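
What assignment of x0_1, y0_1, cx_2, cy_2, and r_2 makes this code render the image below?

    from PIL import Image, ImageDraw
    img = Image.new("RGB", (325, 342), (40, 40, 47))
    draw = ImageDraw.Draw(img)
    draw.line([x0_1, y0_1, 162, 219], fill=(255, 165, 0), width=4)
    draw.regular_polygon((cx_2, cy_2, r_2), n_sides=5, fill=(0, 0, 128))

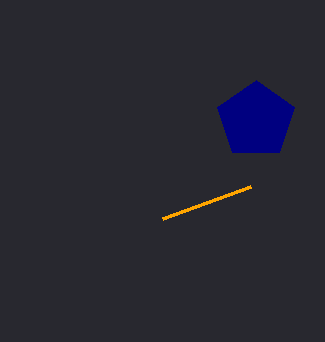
x0_1 = 250; y0_1 = 187; cx_2 = 256; cy_2 = 120; r_2 = 40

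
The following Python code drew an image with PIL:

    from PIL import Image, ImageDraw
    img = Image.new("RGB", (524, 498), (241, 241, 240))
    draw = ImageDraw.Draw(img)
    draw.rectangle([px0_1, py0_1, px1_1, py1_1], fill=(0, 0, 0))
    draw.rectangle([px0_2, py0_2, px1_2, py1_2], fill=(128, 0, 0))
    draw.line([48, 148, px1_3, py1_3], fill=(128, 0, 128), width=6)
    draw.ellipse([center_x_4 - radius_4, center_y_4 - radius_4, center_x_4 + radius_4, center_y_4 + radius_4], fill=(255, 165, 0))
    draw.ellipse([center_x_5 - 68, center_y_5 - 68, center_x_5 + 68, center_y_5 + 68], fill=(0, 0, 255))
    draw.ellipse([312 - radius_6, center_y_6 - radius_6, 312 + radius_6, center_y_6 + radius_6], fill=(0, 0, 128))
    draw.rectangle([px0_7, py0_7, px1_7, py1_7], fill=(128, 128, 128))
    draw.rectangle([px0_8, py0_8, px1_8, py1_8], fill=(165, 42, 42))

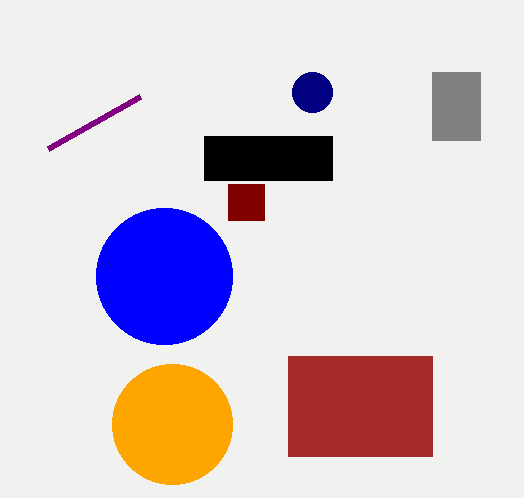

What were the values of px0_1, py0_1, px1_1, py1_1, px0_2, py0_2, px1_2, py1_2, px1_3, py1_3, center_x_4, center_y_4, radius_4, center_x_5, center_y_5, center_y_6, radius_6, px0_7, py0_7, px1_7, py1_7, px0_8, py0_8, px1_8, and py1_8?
px0_1 = 204; py0_1 = 136; px1_1 = 332; py1_1 = 180; px0_2 = 228; py0_2 = 184; px1_2 = 264; py1_2 = 220; px1_3 = 140; py1_3 = 96; center_x_4 = 172; center_y_4 = 424; radius_4 = 60; center_x_5 = 164; center_y_5 = 276; center_y_6 = 92; radius_6 = 20; px0_7 = 432; py0_7 = 72; px1_7 = 480; py1_7 = 140; px0_8 = 288; py0_8 = 356; px1_8 = 432; py1_8 = 456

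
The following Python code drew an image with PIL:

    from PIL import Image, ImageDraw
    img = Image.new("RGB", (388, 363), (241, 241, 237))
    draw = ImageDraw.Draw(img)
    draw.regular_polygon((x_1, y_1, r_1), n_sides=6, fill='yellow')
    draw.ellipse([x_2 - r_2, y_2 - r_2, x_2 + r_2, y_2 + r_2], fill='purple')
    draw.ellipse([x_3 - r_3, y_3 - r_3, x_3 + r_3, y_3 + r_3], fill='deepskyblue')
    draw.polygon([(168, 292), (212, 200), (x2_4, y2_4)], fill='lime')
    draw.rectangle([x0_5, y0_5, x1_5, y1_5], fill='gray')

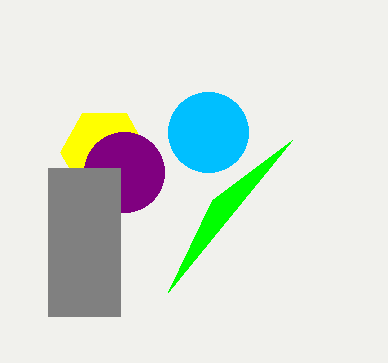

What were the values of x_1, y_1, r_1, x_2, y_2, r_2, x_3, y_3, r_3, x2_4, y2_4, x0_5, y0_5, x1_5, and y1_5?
x_1 = 104
y_1 = 152
r_1 = 44
x_2 = 124
y_2 = 172
r_2 = 40
x_3 = 208
y_3 = 132
r_3 = 40
x2_4 = 292
y2_4 = 140
x0_5 = 48
y0_5 = 168
x1_5 = 120
y1_5 = 316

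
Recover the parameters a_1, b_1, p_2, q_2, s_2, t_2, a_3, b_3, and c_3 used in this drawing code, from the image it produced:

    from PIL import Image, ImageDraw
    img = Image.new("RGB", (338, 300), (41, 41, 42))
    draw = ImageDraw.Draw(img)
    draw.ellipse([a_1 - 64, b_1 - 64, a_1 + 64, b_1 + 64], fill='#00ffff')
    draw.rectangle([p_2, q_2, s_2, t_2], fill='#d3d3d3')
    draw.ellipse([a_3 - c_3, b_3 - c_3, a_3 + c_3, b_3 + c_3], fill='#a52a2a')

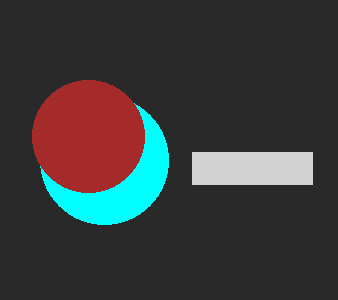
a_1 = 104
b_1 = 160
p_2 = 192
q_2 = 152
s_2 = 312
t_2 = 184
a_3 = 88
b_3 = 136
c_3 = 56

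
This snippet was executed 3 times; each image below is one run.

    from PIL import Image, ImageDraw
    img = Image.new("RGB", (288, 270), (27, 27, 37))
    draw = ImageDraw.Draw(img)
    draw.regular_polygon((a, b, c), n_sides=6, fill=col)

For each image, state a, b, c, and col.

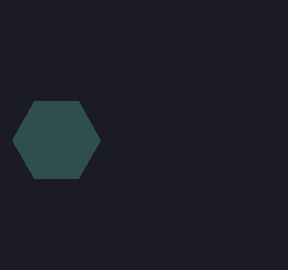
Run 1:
a = 56; b = 140; c = 44; col = 'darkslategray'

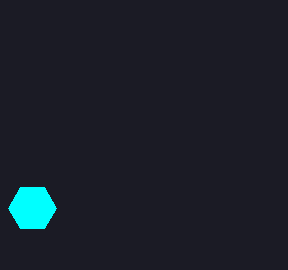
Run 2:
a = 32; b = 208; c = 24; col = 'cyan'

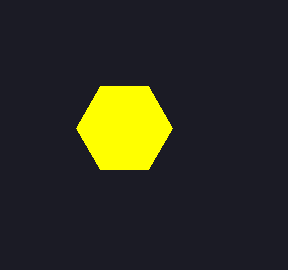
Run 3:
a = 124
b = 128
c = 48
col = 'yellow'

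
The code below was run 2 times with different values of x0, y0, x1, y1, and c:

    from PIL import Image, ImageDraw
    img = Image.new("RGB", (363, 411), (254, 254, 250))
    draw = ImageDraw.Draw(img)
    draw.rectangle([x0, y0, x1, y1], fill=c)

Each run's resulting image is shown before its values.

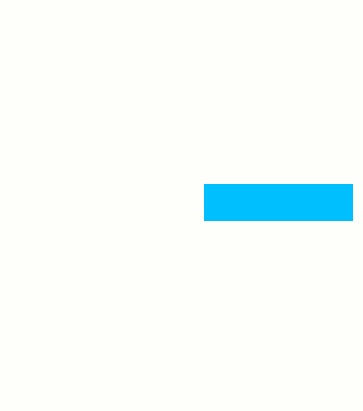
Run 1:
x0 = 204
y0 = 184
x1 = 352
y1 = 220
c = 'deepskyblue'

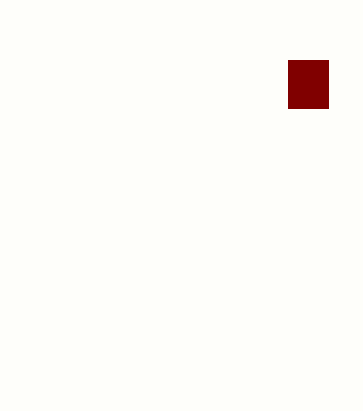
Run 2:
x0 = 288
y0 = 60
x1 = 328
y1 = 108
c = 'maroon'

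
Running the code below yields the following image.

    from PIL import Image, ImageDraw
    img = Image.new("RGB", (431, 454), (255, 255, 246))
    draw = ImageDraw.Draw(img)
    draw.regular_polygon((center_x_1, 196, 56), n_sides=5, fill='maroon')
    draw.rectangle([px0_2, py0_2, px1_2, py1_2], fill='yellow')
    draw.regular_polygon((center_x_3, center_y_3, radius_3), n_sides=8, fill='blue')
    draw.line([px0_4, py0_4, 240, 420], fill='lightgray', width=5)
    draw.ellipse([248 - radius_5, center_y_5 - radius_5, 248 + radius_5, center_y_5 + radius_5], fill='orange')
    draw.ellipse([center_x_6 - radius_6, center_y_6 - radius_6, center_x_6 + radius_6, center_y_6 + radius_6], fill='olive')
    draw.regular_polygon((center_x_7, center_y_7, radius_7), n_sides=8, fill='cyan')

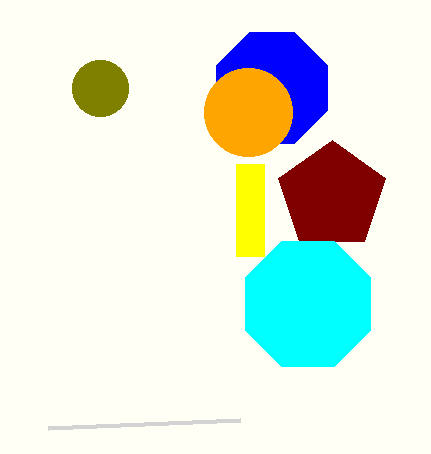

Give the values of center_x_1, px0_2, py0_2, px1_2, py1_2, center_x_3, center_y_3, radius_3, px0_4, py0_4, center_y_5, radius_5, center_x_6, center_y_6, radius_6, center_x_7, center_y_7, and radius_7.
center_x_1 = 332, px0_2 = 236, py0_2 = 164, px1_2 = 264, py1_2 = 256, center_x_3 = 272, center_y_3 = 88, radius_3 = 60, px0_4 = 48, py0_4 = 428, center_y_5 = 112, radius_5 = 44, center_x_6 = 100, center_y_6 = 88, radius_6 = 28, center_x_7 = 308, center_y_7 = 304, radius_7 = 68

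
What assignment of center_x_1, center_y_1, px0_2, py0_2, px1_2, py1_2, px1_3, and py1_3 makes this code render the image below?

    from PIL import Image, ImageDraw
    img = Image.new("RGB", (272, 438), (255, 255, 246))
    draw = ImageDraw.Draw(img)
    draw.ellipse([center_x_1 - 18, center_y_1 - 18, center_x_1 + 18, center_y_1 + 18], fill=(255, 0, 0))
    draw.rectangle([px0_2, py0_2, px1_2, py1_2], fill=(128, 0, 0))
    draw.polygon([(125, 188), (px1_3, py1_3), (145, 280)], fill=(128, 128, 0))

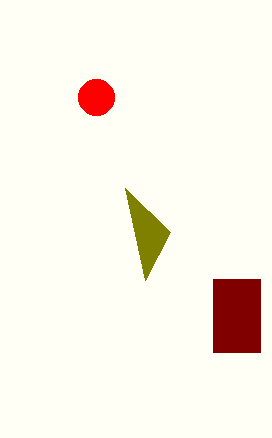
center_x_1 = 96; center_y_1 = 97; px0_2 = 213; py0_2 = 279; px1_2 = 260; py1_2 = 352; px1_3 = 170; py1_3 = 232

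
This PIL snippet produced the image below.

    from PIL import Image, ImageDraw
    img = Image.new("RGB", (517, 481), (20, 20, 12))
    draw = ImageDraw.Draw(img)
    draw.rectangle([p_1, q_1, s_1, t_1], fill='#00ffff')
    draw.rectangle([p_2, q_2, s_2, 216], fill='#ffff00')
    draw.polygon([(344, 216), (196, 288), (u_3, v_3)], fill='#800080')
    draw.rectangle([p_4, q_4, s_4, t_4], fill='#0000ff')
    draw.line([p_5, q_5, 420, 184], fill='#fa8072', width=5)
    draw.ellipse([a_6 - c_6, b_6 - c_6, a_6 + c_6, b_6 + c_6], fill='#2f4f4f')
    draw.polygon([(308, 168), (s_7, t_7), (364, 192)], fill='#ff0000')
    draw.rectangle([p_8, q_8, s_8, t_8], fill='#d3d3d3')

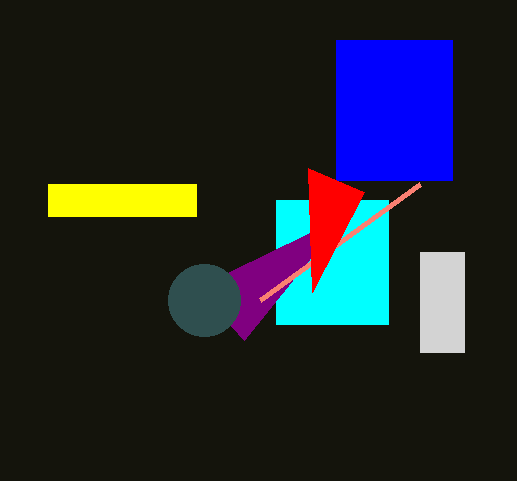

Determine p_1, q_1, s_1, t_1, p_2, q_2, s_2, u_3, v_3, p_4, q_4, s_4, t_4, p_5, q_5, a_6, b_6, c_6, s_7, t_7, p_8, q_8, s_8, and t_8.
p_1 = 276, q_1 = 200, s_1 = 388, t_1 = 324, p_2 = 48, q_2 = 184, s_2 = 196, u_3 = 244, v_3 = 340, p_4 = 336, q_4 = 40, s_4 = 452, t_4 = 180, p_5 = 260, q_5 = 300, a_6 = 204, b_6 = 300, c_6 = 36, s_7 = 312, t_7 = 292, p_8 = 420, q_8 = 252, s_8 = 464, t_8 = 352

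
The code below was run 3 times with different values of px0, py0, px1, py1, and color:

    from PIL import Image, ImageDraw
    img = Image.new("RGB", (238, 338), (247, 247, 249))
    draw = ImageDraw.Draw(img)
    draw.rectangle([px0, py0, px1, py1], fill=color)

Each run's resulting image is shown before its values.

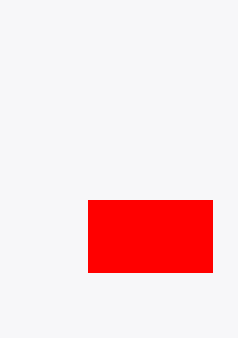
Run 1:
px0 = 88, py0 = 200, px1 = 212, py1 = 272, color = 'red'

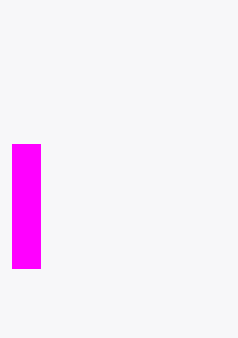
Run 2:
px0 = 12
py0 = 144
px1 = 40
py1 = 268
color = 'magenta'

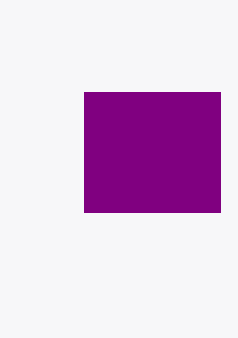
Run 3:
px0 = 84, py0 = 92, px1 = 220, py1 = 212, color = 'purple'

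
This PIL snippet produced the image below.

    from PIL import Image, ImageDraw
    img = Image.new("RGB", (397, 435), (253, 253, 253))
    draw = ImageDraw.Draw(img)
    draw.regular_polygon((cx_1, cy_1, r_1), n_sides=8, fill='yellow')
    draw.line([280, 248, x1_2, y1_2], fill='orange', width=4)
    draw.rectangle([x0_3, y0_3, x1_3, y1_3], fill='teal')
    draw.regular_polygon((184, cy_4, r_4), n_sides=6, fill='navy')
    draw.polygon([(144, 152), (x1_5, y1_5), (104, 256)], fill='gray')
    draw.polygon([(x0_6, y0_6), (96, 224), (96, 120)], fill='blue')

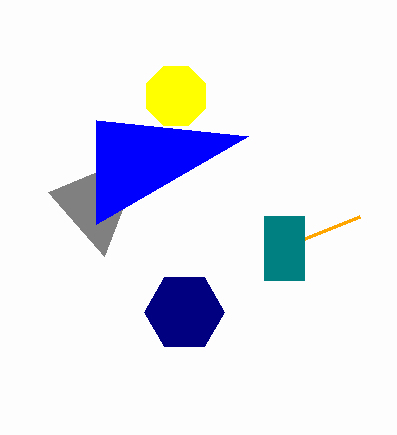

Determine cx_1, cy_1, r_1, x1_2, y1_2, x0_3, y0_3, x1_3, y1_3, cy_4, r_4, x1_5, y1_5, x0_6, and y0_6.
cx_1 = 176; cy_1 = 96; r_1 = 32; x1_2 = 360; y1_2 = 216; x0_3 = 264; y0_3 = 216; x1_3 = 304; y1_3 = 280; cy_4 = 312; r_4 = 40; x1_5 = 48; y1_5 = 192; x0_6 = 248; y0_6 = 136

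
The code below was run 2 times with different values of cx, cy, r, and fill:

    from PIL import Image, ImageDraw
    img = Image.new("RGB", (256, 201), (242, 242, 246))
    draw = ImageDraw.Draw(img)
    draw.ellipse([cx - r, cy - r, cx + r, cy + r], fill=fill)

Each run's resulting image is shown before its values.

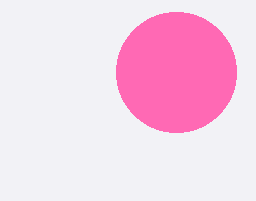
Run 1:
cx = 176
cy = 72
r = 60
fill = 'hotpink'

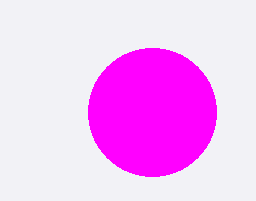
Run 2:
cx = 152; cy = 112; r = 64; fill = 'magenta'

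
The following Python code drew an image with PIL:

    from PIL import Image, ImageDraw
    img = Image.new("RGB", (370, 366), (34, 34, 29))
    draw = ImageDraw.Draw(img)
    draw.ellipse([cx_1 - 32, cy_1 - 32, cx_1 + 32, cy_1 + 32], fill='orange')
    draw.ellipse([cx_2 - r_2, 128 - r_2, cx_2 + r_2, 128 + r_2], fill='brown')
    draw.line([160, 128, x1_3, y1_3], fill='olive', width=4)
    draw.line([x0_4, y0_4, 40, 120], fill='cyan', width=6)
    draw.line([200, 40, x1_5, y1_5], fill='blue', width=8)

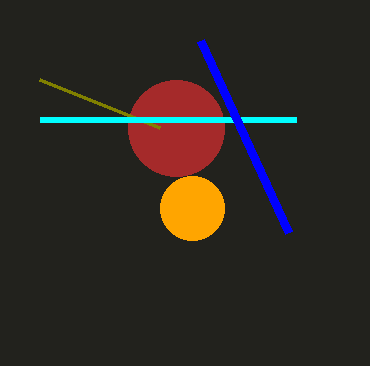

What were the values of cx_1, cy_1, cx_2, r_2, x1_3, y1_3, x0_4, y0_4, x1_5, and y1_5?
cx_1 = 192, cy_1 = 208, cx_2 = 176, r_2 = 48, x1_3 = 40, y1_3 = 80, x0_4 = 296, y0_4 = 120, x1_5 = 288, y1_5 = 232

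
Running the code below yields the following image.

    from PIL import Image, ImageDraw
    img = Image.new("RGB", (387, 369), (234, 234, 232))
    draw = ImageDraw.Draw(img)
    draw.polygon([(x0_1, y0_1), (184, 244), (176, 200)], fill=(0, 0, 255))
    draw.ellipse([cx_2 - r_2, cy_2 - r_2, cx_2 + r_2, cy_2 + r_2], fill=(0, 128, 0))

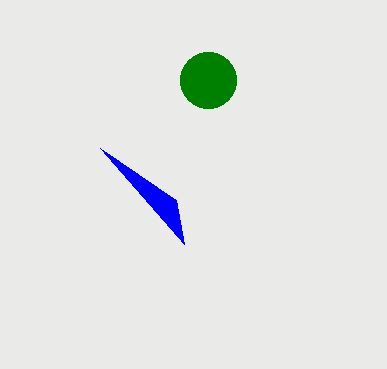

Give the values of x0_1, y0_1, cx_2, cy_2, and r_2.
x0_1 = 100; y0_1 = 148; cx_2 = 208; cy_2 = 80; r_2 = 28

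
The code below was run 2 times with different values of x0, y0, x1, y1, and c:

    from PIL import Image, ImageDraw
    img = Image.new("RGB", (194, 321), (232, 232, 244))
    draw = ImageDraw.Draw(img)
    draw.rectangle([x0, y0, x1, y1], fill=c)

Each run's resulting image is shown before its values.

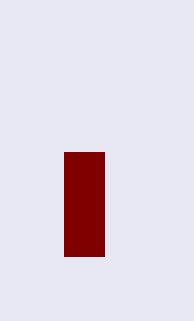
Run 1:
x0 = 64, y0 = 152, x1 = 104, y1 = 256, c = 'maroon'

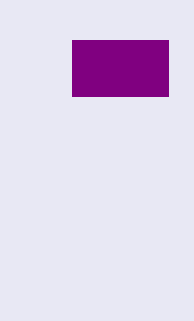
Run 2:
x0 = 72
y0 = 40
x1 = 168
y1 = 96
c = 'purple'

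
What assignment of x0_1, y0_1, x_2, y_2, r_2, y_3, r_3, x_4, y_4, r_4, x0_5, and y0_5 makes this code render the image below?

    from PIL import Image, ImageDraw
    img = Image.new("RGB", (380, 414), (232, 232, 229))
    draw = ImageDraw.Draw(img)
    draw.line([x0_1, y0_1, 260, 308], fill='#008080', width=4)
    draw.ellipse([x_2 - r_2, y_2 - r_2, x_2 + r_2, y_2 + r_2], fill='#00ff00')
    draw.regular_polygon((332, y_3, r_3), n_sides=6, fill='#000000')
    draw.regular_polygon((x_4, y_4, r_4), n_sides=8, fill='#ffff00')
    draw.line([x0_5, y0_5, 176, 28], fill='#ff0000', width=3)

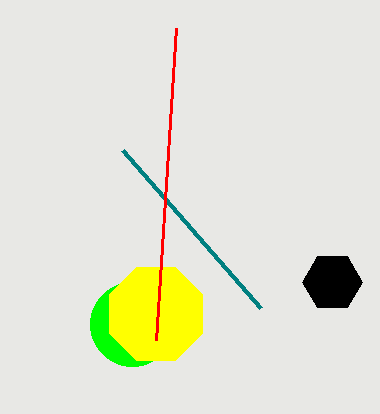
x0_1 = 122, y0_1 = 150, x_2 = 132, y_2 = 324, r_2 = 42, y_3 = 282, r_3 = 30, x_4 = 156, y_4 = 314, r_4 = 50, x0_5 = 156, y0_5 = 340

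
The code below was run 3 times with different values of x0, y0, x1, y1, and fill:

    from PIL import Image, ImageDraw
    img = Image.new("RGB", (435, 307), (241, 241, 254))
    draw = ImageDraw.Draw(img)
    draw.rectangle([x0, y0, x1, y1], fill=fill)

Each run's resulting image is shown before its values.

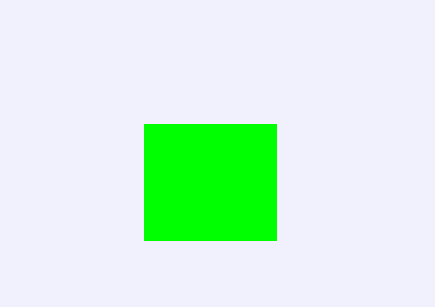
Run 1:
x0 = 144
y0 = 124
x1 = 276
y1 = 240
fill = 'lime'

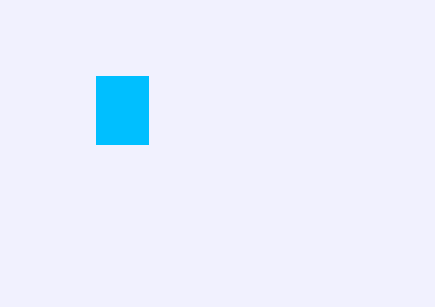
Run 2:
x0 = 96; y0 = 76; x1 = 148; y1 = 144; fill = 'deepskyblue'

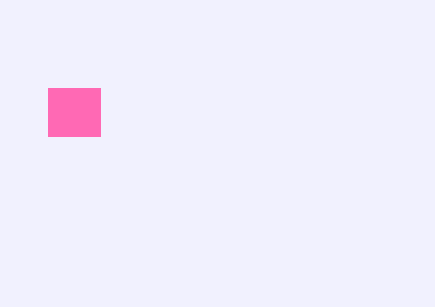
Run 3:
x0 = 48
y0 = 88
x1 = 100
y1 = 136
fill = 'hotpink'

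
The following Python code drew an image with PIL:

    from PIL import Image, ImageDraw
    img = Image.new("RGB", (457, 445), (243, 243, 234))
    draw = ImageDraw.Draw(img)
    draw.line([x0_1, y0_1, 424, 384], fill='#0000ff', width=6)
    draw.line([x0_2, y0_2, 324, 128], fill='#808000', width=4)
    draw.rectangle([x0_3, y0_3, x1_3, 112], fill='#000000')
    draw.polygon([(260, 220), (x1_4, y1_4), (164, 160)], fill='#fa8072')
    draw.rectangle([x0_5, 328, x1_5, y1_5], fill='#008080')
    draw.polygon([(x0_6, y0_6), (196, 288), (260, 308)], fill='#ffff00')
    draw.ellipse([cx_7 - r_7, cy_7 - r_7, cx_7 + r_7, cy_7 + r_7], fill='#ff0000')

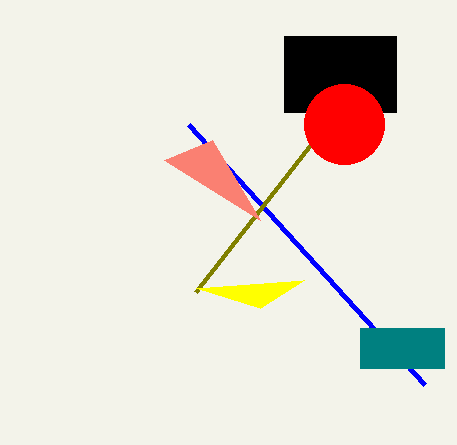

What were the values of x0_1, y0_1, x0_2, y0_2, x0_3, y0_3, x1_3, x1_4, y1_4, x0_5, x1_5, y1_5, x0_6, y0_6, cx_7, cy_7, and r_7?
x0_1 = 188, y0_1 = 124, x0_2 = 196, y0_2 = 292, x0_3 = 284, y0_3 = 36, x1_3 = 396, x1_4 = 212, y1_4 = 140, x0_5 = 360, x1_5 = 444, y1_5 = 368, x0_6 = 304, y0_6 = 280, cx_7 = 344, cy_7 = 124, r_7 = 40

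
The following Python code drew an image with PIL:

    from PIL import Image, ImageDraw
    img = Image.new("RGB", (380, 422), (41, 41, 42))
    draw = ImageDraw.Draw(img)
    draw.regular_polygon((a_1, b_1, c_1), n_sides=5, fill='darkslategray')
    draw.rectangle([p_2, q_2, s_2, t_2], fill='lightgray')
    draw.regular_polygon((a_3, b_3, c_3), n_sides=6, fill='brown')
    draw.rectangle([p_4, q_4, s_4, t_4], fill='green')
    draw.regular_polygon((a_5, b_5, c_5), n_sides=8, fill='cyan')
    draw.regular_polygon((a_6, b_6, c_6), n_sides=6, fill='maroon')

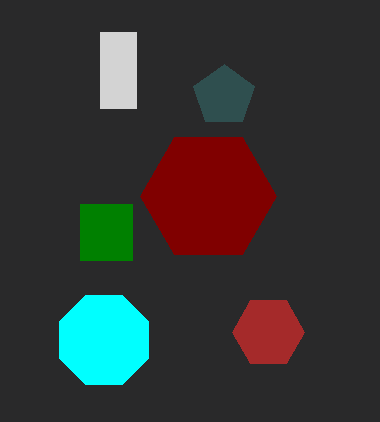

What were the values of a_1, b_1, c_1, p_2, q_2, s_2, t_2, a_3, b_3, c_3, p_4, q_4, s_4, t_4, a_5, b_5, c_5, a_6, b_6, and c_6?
a_1 = 224, b_1 = 96, c_1 = 32, p_2 = 100, q_2 = 32, s_2 = 136, t_2 = 108, a_3 = 268, b_3 = 332, c_3 = 36, p_4 = 80, q_4 = 204, s_4 = 132, t_4 = 260, a_5 = 104, b_5 = 340, c_5 = 48, a_6 = 208, b_6 = 196, c_6 = 68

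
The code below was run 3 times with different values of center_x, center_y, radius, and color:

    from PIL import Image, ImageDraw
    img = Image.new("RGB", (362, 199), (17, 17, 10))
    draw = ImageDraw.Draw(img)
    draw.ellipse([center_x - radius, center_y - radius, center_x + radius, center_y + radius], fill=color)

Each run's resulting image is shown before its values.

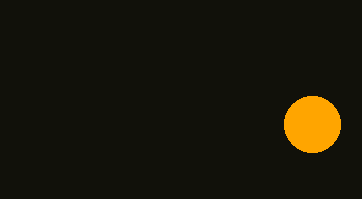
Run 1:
center_x = 312
center_y = 124
radius = 28
color = 'orange'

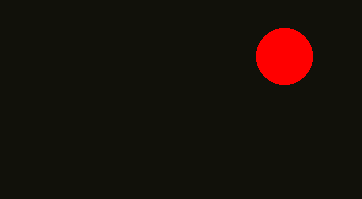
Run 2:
center_x = 284
center_y = 56
radius = 28
color = 'red'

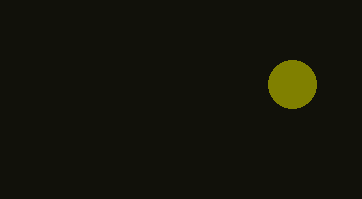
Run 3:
center_x = 292, center_y = 84, radius = 24, color = 'olive'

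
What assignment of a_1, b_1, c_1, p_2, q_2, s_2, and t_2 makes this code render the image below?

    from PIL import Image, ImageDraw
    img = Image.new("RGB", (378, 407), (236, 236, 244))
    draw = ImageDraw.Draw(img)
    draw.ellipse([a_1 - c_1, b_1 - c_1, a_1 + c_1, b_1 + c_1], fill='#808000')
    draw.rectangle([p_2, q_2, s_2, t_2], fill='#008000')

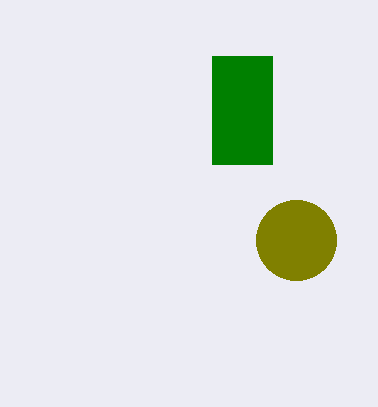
a_1 = 296; b_1 = 240; c_1 = 40; p_2 = 212; q_2 = 56; s_2 = 272; t_2 = 164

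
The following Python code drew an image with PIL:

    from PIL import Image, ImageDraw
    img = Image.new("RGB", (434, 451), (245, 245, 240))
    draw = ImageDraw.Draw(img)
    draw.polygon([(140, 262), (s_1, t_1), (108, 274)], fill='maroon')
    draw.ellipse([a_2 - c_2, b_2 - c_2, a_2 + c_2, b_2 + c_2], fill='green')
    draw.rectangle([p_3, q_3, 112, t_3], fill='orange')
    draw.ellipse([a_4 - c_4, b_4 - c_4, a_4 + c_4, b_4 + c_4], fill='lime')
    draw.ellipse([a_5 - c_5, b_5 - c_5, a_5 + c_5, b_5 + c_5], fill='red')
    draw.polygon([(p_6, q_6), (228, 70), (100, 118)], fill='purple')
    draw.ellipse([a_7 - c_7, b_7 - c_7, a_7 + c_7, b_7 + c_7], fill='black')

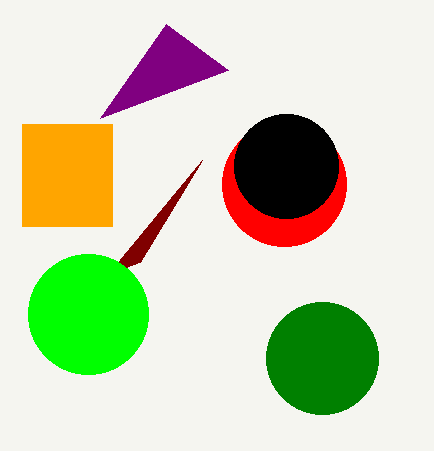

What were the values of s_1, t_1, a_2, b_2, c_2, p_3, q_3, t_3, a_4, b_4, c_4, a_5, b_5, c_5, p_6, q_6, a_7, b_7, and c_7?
s_1 = 202
t_1 = 160
a_2 = 322
b_2 = 358
c_2 = 56
p_3 = 22
q_3 = 124
t_3 = 226
a_4 = 88
b_4 = 314
c_4 = 60
a_5 = 284
b_5 = 184
c_5 = 62
p_6 = 166
q_6 = 24
a_7 = 286
b_7 = 166
c_7 = 52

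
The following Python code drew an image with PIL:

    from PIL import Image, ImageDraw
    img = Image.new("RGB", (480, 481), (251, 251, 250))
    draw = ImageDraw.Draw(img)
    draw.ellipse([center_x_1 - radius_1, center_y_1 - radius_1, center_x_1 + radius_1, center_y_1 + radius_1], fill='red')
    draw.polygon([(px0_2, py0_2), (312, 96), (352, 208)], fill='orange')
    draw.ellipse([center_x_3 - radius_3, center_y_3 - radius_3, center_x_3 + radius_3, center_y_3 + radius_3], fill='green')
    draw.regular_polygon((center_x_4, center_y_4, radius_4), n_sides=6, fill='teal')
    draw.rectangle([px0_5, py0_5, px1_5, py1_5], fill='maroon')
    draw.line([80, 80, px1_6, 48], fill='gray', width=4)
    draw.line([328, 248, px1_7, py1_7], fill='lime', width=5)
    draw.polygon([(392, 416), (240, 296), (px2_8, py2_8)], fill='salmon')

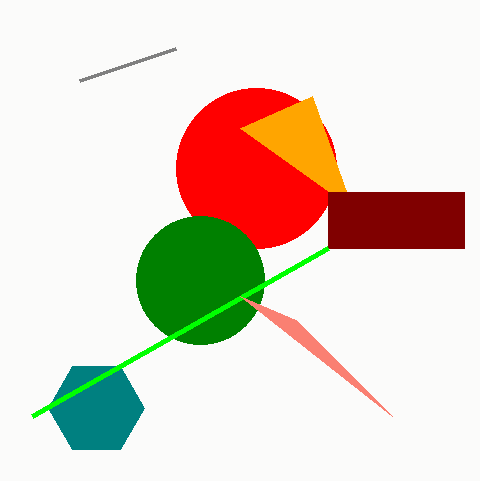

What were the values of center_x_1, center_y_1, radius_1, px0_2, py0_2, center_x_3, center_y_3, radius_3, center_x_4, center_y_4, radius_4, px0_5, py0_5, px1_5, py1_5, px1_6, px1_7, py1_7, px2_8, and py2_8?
center_x_1 = 256; center_y_1 = 168; radius_1 = 80; px0_2 = 240; py0_2 = 128; center_x_3 = 200; center_y_3 = 280; radius_3 = 64; center_x_4 = 96; center_y_4 = 408; radius_4 = 48; px0_5 = 328; py0_5 = 192; px1_5 = 464; py1_5 = 248; px1_6 = 176; px1_7 = 32; py1_7 = 416; px2_8 = 296; py2_8 = 320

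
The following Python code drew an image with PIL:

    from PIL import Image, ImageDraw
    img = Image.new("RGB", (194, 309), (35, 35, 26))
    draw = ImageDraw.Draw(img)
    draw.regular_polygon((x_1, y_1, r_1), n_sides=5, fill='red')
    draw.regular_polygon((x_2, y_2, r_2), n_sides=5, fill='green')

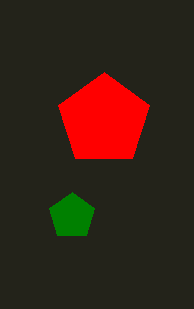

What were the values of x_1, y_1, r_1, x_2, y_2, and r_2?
x_1 = 104, y_1 = 120, r_1 = 48, x_2 = 72, y_2 = 216, r_2 = 24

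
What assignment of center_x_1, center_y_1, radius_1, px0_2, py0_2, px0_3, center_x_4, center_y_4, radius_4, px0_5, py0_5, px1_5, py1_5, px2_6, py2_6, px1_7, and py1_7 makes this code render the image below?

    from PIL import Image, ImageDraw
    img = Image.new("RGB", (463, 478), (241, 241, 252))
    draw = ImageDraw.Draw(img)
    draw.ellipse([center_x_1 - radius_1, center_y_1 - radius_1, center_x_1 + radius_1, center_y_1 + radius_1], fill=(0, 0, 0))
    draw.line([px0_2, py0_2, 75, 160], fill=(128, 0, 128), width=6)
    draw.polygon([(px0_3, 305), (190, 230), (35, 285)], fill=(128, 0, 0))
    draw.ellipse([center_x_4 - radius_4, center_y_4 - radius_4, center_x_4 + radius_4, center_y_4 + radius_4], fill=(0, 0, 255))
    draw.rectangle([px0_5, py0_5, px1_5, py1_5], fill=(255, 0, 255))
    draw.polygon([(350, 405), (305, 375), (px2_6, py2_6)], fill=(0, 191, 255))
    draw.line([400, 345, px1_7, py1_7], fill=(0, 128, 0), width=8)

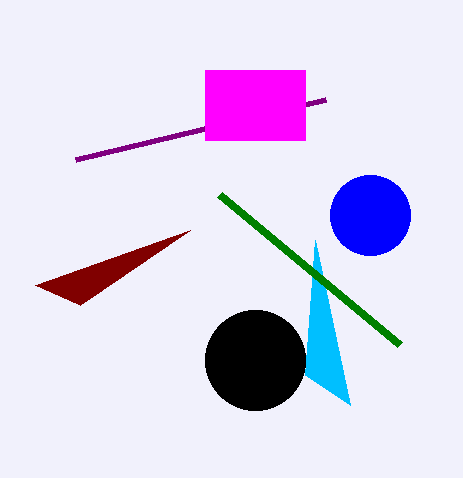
center_x_1 = 255
center_y_1 = 360
radius_1 = 50
px0_2 = 325
py0_2 = 100
px0_3 = 80
center_x_4 = 370
center_y_4 = 215
radius_4 = 40
px0_5 = 205
py0_5 = 70
px1_5 = 305
py1_5 = 140
px2_6 = 315
py2_6 = 240
px1_7 = 220
py1_7 = 195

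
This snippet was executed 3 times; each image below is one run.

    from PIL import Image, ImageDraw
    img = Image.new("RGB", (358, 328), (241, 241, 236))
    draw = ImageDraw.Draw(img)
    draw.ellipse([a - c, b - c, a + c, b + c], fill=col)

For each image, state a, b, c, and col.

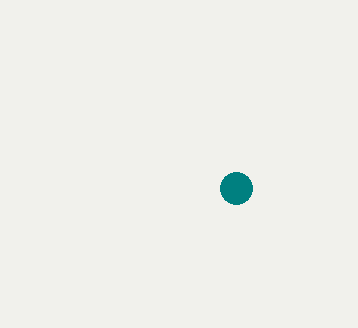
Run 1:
a = 236, b = 188, c = 16, col = 'teal'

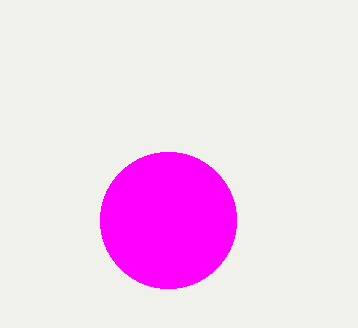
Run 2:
a = 168; b = 220; c = 68; col = 'magenta'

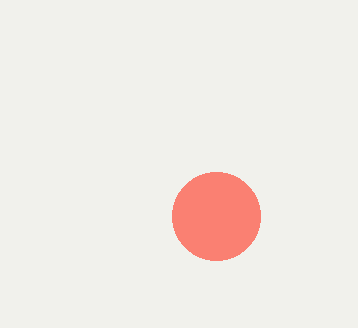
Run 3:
a = 216
b = 216
c = 44
col = 'salmon'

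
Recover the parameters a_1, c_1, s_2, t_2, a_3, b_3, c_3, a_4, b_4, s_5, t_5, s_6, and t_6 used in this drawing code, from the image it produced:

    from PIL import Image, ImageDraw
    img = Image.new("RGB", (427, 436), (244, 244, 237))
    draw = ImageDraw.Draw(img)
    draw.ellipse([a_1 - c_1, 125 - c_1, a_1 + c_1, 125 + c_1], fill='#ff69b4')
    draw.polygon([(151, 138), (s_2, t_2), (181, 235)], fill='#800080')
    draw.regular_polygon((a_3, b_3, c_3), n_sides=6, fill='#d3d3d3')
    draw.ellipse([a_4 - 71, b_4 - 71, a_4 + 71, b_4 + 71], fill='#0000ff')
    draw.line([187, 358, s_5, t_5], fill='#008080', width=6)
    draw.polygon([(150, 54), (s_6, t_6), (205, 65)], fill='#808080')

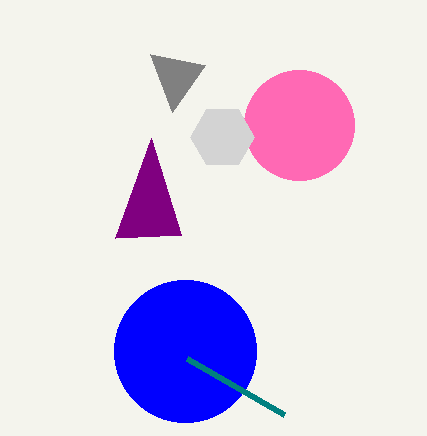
a_1 = 299
c_1 = 55
s_2 = 115
t_2 = 238
a_3 = 222
b_3 = 137
c_3 = 32
a_4 = 185
b_4 = 351
s_5 = 284
t_5 = 414
s_6 = 172
t_6 = 112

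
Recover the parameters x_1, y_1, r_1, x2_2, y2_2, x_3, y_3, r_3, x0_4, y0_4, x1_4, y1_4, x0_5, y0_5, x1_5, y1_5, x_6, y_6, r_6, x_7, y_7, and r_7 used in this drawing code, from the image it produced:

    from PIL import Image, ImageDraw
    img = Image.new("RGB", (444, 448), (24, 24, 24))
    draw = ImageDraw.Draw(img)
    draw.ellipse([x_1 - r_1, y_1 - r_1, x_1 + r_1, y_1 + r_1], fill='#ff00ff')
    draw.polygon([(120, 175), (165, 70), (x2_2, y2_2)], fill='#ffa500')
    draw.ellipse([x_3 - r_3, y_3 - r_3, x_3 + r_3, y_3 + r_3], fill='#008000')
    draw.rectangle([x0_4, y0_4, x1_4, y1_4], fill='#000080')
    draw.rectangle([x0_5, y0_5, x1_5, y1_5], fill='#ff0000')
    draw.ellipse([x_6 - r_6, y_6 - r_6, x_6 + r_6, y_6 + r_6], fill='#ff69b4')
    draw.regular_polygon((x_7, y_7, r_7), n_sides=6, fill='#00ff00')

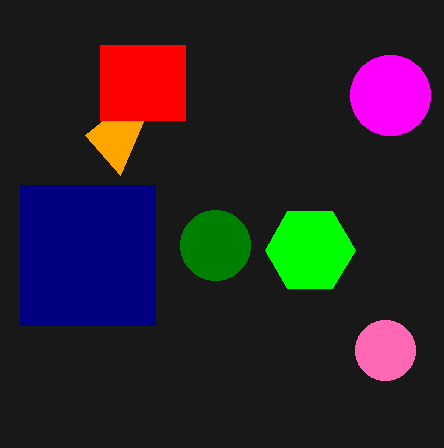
x_1 = 390, y_1 = 95, r_1 = 40, x2_2 = 85, y2_2 = 135, x_3 = 215, y_3 = 245, r_3 = 35, x0_4 = 20, y0_4 = 185, x1_4 = 155, y1_4 = 325, x0_5 = 100, y0_5 = 45, x1_5 = 185, y1_5 = 120, x_6 = 385, y_6 = 350, r_6 = 30, x_7 = 310, y_7 = 250, r_7 = 45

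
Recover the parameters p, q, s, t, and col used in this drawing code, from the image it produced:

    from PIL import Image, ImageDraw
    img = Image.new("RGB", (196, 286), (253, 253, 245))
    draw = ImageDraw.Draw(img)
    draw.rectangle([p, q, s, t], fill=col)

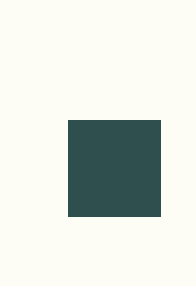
p = 68
q = 120
s = 160
t = 216
col = 'darkslategray'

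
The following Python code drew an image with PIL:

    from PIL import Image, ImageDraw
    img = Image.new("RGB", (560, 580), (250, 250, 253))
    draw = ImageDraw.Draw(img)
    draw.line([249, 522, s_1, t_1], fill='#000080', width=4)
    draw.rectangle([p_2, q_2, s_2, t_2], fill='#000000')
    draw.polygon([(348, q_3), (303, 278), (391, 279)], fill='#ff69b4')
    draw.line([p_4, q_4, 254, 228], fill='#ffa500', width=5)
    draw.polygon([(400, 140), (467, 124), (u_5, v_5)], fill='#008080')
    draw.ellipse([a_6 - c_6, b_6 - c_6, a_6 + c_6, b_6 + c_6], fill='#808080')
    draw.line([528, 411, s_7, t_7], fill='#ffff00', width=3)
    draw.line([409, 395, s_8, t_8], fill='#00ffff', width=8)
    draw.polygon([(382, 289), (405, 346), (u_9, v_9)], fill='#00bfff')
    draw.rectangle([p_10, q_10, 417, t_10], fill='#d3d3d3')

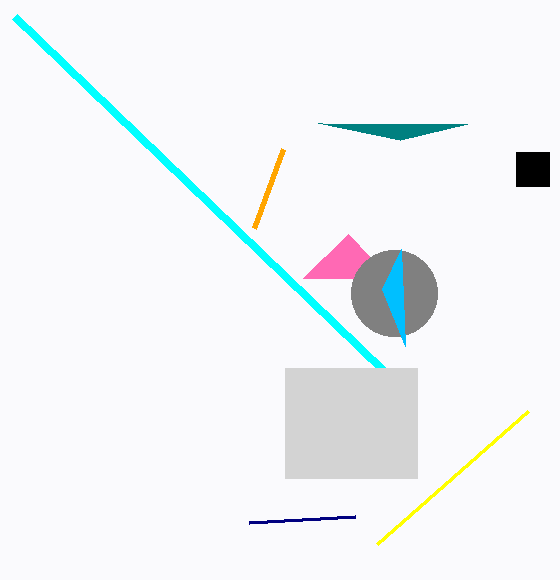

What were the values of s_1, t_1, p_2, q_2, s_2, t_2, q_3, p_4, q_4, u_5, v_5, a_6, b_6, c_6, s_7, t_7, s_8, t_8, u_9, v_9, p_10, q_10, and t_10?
s_1 = 355
t_1 = 516
p_2 = 516
q_2 = 152
s_2 = 549
t_2 = 186
q_3 = 234
p_4 = 283
q_4 = 149
u_5 = 318
v_5 = 123
a_6 = 394
b_6 = 293
c_6 = 43
s_7 = 377
t_7 = 544
s_8 = 15
t_8 = 17
u_9 = 401
v_9 = 249
p_10 = 285
q_10 = 368
t_10 = 478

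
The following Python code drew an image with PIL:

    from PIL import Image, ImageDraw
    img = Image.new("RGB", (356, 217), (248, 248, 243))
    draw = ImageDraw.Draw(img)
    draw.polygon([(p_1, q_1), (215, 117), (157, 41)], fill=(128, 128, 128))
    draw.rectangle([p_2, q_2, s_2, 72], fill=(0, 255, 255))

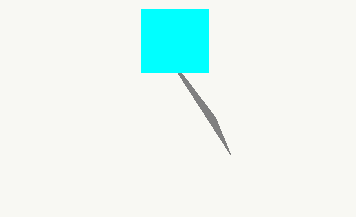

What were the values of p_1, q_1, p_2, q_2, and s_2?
p_1 = 230; q_1 = 154; p_2 = 141; q_2 = 9; s_2 = 208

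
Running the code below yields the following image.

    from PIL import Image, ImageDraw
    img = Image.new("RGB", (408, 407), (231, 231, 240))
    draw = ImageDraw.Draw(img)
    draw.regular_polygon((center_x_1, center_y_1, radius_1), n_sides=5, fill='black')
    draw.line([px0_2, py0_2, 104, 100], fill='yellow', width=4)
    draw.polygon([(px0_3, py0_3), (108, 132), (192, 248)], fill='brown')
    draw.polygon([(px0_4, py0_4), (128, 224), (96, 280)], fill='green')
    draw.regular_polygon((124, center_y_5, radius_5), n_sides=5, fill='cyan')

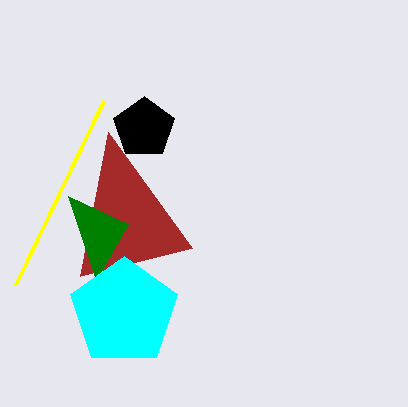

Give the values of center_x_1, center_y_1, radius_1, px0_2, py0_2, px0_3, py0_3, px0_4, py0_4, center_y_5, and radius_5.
center_x_1 = 144; center_y_1 = 128; radius_1 = 32; px0_2 = 16; py0_2 = 284; px0_3 = 80; py0_3 = 276; px0_4 = 68; py0_4 = 196; center_y_5 = 312; radius_5 = 56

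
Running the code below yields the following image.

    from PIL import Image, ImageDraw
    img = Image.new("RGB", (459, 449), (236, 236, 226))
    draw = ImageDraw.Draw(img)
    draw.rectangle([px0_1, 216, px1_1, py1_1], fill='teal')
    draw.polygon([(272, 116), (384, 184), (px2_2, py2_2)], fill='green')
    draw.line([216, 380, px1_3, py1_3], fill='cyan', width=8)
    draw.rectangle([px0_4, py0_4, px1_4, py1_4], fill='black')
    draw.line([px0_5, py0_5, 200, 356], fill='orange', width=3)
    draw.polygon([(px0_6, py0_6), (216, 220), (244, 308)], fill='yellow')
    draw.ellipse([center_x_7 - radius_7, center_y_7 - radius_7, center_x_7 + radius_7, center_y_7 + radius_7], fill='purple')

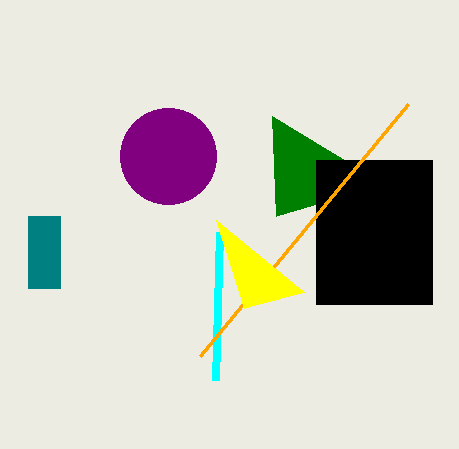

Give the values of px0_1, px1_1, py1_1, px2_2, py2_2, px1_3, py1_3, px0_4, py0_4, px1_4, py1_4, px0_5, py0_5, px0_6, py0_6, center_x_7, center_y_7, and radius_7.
px0_1 = 28; px1_1 = 60; py1_1 = 288; px2_2 = 276; py2_2 = 216; px1_3 = 220; py1_3 = 232; px0_4 = 316; py0_4 = 160; px1_4 = 432; py1_4 = 304; px0_5 = 408; py0_5 = 104; px0_6 = 304; py0_6 = 292; center_x_7 = 168; center_y_7 = 156; radius_7 = 48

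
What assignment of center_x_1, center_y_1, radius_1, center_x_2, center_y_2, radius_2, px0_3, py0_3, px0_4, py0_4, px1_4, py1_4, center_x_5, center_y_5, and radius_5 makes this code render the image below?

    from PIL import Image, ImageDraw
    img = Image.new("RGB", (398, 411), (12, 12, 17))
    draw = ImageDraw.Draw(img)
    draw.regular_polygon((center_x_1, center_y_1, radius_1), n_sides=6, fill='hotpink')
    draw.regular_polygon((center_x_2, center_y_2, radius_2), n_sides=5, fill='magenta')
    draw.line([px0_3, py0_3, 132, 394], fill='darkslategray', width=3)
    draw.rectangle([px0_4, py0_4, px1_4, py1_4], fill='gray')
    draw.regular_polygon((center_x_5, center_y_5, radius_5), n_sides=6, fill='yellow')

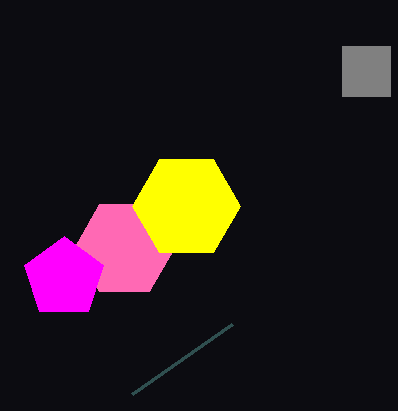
center_x_1 = 124; center_y_1 = 248; radius_1 = 50; center_x_2 = 64; center_y_2 = 278; radius_2 = 42; px0_3 = 232; py0_3 = 324; px0_4 = 342; py0_4 = 46; px1_4 = 390; py1_4 = 96; center_x_5 = 186; center_y_5 = 206; radius_5 = 54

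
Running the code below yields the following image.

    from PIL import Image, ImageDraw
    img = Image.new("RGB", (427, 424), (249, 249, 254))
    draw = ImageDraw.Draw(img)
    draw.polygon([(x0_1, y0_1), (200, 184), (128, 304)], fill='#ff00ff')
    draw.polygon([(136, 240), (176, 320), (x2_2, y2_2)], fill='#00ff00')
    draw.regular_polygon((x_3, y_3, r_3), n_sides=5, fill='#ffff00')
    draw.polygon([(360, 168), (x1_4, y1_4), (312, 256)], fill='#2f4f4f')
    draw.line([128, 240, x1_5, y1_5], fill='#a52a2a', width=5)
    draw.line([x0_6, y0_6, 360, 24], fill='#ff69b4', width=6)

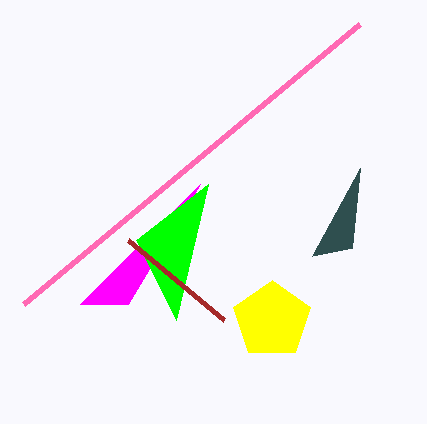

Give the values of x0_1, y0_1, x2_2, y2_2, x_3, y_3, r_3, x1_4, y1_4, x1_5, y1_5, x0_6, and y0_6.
x0_1 = 80; y0_1 = 304; x2_2 = 208; y2_2 = 184; x_3 = 272; y_3 = 320; r_3 = 40; x1_4 = 352; y1_4 = 248; x1_5 = 224; y1_5 = 320; x0_6 = 24; y0_6 = 304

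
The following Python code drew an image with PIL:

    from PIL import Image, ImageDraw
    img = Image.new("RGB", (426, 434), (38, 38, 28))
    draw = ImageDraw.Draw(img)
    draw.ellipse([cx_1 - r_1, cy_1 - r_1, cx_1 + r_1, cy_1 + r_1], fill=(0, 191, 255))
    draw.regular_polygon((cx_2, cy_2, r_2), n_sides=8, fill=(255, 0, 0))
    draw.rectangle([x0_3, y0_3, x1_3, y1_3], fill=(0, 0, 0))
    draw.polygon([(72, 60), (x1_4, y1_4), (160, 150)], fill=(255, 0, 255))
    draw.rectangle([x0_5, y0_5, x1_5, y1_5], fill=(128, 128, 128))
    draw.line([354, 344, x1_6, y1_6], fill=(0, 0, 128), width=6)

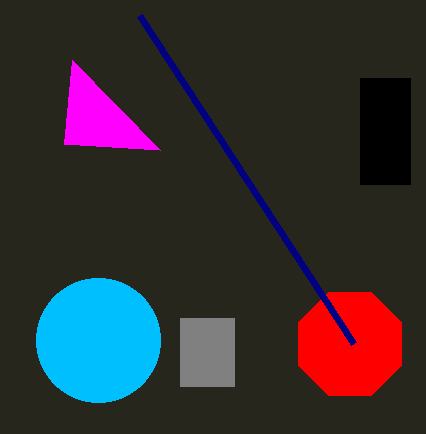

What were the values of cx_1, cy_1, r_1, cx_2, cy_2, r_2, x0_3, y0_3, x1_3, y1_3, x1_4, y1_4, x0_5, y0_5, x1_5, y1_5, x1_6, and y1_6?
cx_1 = 98, cy_1 = 340, r_1 = 62, cx_2 = 350, cy_2 = 344, r_2 = 56, x0_3 = 360, y0_3 = 78, x1_3 = 410, y1_3 = 184, x1_4 = 64, y1_4 = 144, x0_5 = 180, y0_5 = 318, x1_5 = 234, y1_5 = 386, x1_6 = 140, y1_6 = 16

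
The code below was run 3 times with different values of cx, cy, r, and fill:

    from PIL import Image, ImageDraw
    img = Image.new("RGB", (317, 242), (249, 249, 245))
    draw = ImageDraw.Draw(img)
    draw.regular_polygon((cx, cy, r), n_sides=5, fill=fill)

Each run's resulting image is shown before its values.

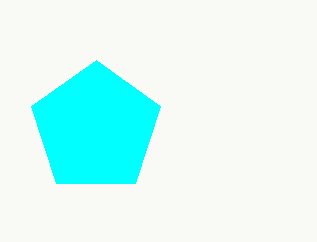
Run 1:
cx = 96; cy = 128; r = 68; fill = 'cyan'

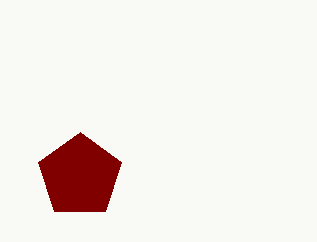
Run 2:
cx = 80, cy = 176, r = 44, fill = 'maroon'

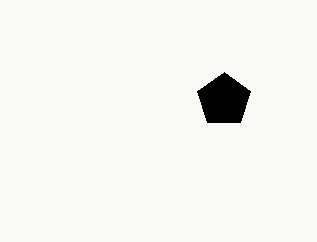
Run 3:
cx = 224
cy = 100
r = 28
fill = 'black'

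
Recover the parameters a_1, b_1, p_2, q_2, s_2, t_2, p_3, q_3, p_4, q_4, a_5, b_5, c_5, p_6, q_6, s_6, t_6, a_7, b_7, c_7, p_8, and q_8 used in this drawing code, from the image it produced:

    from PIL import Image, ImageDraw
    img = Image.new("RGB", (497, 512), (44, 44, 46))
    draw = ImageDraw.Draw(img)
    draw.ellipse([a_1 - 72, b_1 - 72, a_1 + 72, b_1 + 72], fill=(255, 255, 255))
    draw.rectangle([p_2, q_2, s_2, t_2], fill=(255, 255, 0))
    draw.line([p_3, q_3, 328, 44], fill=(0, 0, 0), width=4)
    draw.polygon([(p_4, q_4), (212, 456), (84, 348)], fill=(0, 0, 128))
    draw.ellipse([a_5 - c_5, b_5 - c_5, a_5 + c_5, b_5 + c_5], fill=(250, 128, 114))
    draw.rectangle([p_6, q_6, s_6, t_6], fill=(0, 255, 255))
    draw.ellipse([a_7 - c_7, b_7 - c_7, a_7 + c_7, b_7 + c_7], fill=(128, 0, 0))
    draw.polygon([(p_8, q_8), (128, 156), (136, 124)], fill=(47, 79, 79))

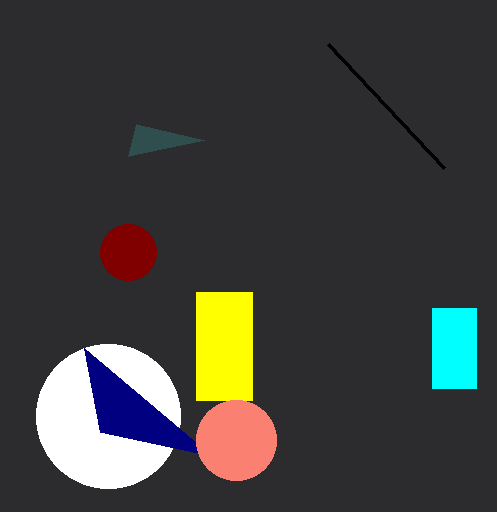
a_1 = 108, b_1 = 416, p_2 = 196, q_2 = 292, s_2 = 252, t_2 = 400, p_3 = 444, q_3 = 168, p_4 = 100, q_4 = 432, a_5 = 236, b_5 = 440, c_5 = 40, p_6 = 432, q_6 = 308, s_6 = 476, t_6 = 388, a_7 = 128, b_7 = 252, c_7 = 28, p_8 = 204, q_8 = 140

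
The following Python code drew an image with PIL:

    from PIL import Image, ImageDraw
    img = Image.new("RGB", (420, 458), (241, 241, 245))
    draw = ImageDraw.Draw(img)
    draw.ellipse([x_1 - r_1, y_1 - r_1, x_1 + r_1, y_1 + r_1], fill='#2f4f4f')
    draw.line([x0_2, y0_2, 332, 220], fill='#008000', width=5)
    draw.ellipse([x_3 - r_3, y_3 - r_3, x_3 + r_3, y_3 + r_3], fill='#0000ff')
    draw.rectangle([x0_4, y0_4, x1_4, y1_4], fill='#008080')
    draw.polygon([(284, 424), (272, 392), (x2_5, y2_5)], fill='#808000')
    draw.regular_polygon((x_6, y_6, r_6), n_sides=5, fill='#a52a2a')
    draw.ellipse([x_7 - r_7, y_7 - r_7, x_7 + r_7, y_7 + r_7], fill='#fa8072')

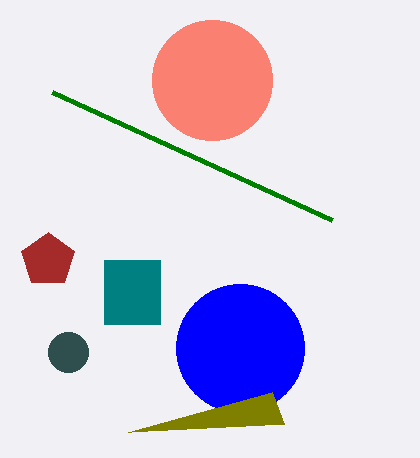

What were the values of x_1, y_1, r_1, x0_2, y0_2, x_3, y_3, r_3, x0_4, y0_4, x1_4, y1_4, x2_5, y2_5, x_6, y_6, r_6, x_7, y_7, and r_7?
x_1 = 68
y_1 = 352
r_1 = 20
x0_2 = 52
y0_2 = 92
x_3 = 240
y_3 = 348
r_3 = 64
x0_4 = 104
y0_4 = 260
x1_4 = 160
y1_4 = 324
x2_5 = 128
y2_5 = 432
x_6 = 48
y_6 = 260
r_6 = 28
x_7 = 212
y_7 = 80
r_7 = 60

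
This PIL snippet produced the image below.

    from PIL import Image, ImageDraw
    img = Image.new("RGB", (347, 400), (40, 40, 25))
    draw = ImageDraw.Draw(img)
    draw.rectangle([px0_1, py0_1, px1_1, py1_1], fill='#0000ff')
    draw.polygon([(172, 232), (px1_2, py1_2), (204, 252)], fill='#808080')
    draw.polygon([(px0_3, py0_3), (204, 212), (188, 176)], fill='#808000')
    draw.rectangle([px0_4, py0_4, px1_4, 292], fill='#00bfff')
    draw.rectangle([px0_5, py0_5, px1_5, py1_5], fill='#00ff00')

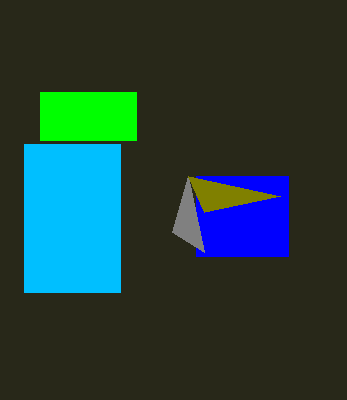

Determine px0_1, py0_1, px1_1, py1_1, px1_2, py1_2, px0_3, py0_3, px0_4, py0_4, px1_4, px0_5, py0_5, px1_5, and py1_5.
px0_1 = 196, py0_1 = 176, px1_1 = 288, py1_1 = 256, px1_2 = 188, py1_2 = 176, px0_3 = 280, py0_3 = 196, px0_4 = 24, py0_4 = 144, px1_4 = 120, px0_5 = 40, py0_5 = 92, px1_5 = 136, py1_5 = 140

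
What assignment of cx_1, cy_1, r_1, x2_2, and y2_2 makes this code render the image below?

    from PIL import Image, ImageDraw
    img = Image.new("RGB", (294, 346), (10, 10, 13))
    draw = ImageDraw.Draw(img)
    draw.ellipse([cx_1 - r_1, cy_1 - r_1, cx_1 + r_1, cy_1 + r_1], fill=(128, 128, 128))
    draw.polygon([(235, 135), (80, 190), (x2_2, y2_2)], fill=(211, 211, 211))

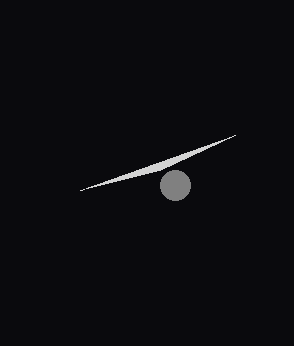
cx_1 = 175, cy_1 = 185, r_1 = 15, x2_2 = 160, y2_2 = 170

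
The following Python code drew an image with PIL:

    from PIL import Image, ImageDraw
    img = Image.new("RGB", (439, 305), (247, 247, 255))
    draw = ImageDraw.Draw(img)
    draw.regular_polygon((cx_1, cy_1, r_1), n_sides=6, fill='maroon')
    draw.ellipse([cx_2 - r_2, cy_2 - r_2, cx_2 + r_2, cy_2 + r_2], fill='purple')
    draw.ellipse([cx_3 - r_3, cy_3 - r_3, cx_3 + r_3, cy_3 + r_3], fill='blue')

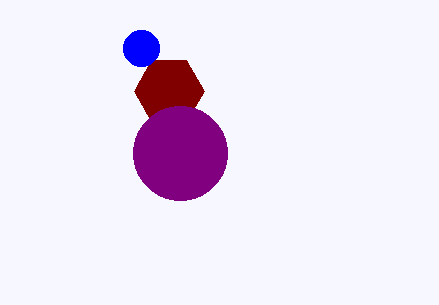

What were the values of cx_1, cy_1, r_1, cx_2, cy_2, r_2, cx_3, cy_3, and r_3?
cx_1 = 169, cy_1 = 91, r_1 = 35, cx_2 = 180, cy_2 = 153, r_2 = 47, cx_3 = 141, cy_3 = 48, r_3 = 18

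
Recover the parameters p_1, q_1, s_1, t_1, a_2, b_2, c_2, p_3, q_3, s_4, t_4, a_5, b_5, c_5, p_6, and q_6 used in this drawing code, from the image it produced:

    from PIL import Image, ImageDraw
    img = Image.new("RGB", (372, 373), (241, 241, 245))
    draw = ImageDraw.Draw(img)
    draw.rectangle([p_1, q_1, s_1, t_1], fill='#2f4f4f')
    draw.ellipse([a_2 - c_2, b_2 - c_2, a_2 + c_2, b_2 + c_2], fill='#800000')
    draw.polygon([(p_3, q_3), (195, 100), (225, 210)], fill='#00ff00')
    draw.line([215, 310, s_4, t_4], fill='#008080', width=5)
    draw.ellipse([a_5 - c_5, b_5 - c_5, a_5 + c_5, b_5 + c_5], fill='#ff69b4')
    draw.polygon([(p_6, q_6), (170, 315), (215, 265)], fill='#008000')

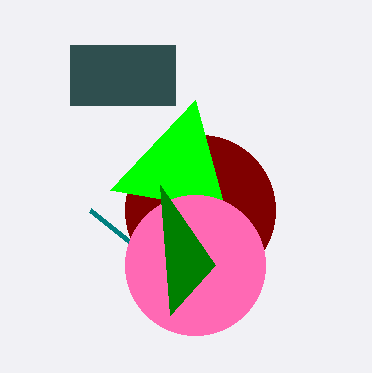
p_1 = 70
q_1 = 45
s_1 = 175
t_1 = 105
a_2 = 200
b_2 = 210
c_2 = 75
p_3 = 110
q_3 = 190
s_4 = 90
t_4 = 210
a_5 = 195
b_5 = 265
c_5 = 70
p_6 = 160
q_6 = 185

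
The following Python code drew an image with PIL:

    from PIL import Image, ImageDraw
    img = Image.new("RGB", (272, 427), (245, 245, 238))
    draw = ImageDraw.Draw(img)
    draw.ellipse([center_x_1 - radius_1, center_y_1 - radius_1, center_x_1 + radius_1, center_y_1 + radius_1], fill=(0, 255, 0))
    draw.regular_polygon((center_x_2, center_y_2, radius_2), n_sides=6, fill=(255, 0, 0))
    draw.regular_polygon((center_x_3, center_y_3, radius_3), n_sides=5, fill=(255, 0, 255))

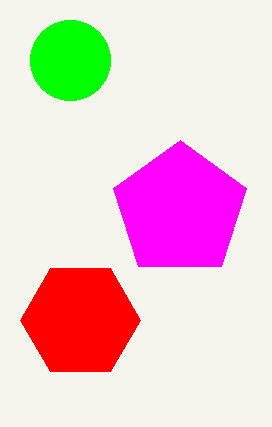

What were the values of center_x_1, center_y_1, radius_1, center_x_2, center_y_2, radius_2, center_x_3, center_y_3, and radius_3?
center_x_1 = 70; center_y_1 = 60; radius_1 = 40; center_x_2 = 80; center_y_2 = 320; radius_2 = 60; center_x_3 = 180; center_y_3 = 210; radius_3 = 70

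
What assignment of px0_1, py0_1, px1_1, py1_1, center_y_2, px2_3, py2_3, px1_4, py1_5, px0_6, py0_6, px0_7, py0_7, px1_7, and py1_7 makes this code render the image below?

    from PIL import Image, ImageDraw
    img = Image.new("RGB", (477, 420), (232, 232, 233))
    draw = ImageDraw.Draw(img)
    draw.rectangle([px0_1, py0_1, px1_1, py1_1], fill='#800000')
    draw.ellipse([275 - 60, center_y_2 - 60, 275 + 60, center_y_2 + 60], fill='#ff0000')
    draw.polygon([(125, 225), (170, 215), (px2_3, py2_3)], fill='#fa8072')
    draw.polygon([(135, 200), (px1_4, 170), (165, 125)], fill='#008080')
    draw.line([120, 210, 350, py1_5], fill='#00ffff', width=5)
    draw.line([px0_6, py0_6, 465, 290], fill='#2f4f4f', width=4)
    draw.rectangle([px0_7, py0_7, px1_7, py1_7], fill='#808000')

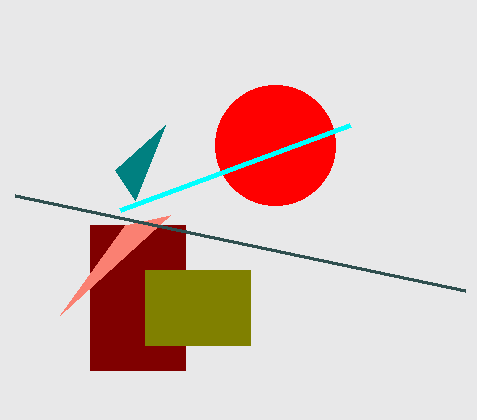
px0_1 = 90; py0_1 = 225; px1_1 = 185; py1_1 = 370; center_y_2 = 145; px2_3 = 60; py2_3 = 315; px1_4 = 115; py1_5 = 125; px0_6 = 15; py0_6 = 195; px0_7 = 145; py0_7 = 270; px1_7 = 250; py1_7 = 345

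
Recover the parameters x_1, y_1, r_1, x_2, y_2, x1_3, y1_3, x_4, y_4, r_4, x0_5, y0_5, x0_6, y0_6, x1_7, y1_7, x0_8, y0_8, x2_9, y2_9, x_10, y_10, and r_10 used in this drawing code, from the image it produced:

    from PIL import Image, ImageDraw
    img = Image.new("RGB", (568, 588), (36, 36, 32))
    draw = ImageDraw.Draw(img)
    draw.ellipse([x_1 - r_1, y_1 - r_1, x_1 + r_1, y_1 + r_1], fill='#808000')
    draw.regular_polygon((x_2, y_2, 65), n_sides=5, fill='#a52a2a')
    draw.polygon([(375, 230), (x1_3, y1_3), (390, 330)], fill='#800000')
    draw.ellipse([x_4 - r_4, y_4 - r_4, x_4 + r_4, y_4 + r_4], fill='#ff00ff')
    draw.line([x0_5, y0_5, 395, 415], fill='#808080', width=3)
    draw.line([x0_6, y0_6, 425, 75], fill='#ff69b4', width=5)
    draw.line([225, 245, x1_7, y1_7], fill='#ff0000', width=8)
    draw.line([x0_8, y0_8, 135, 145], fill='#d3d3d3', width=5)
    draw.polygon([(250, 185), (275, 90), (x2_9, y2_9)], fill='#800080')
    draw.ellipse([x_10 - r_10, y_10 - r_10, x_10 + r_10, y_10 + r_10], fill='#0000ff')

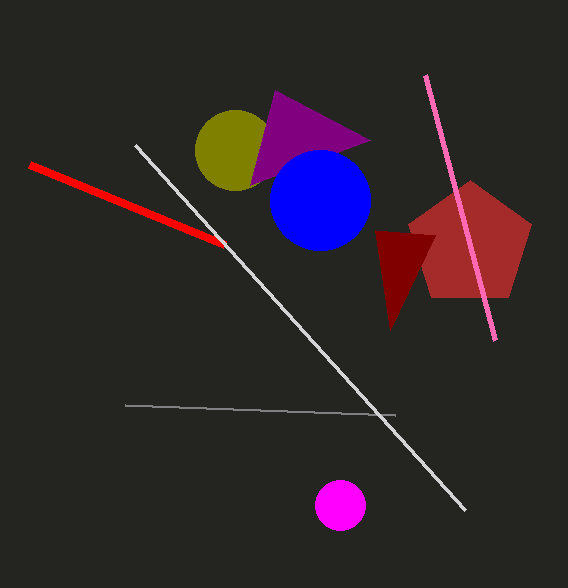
x_1 = 235; y_1 = 150; r_1 = 40; x_2 = 470; y_2 = 245; x1_3 = 435; y1_3 = 235; x_4 = 340; y_4 = 505; r_4 = 25; x0_5 = 125; y0_5 = 405; x0_6 = 495; y0_6 = 340; x1_7 = 30; y1_7 = 165; x0_8 = 465; y0_8 = 510; x2_9 = 370; y2_9 = 140; x_10 = 320; y_10 = 200; r_10 = 50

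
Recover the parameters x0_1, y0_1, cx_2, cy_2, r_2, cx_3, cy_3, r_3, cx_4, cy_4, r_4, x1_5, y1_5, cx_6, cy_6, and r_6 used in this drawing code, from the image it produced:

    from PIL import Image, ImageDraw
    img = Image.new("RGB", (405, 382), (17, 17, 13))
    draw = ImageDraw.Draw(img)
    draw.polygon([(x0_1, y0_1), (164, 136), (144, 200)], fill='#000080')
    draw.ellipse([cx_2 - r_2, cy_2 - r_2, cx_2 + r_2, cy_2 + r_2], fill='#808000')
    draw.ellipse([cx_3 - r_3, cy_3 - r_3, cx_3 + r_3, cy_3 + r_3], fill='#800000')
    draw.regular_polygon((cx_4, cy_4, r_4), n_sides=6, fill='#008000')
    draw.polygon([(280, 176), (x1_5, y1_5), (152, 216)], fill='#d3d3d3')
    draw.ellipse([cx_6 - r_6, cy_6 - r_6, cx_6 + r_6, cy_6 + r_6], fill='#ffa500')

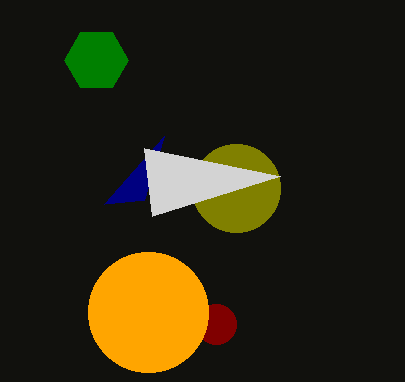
x0_1 = 104; y0_1 = 204; cx_2 = 236; cy_2 = 188; r_2 = 44; cx_3 = 216; cy_3 = 324; r_3 = 20; cx_4 = 96; cy_4 = 60; r_4 = 32; x1_5 = 144; y1_5 = 148; cx_6 = 148; cy_6 = 312; r_6 = 60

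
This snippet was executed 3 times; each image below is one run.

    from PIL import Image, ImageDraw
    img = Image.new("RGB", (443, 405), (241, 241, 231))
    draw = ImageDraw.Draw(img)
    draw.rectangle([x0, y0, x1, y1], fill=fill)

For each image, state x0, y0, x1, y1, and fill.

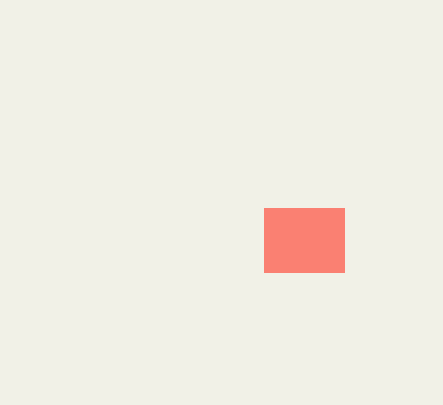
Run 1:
x0 = 264; y0 = 208; x1 = 344; y1 = 272; fill = 'salmon'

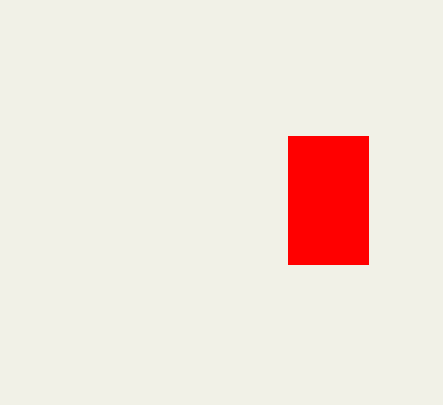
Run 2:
x0 = 288, y0 = 136, x1 = 368, y1 = 264, fill = 'red'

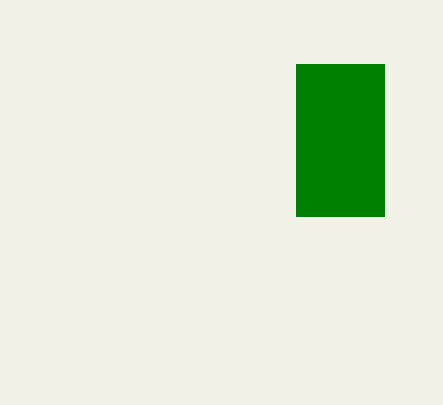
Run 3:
x0 = 296
y0 = 64
x1 = 384
y1 = 216
fill = 'green'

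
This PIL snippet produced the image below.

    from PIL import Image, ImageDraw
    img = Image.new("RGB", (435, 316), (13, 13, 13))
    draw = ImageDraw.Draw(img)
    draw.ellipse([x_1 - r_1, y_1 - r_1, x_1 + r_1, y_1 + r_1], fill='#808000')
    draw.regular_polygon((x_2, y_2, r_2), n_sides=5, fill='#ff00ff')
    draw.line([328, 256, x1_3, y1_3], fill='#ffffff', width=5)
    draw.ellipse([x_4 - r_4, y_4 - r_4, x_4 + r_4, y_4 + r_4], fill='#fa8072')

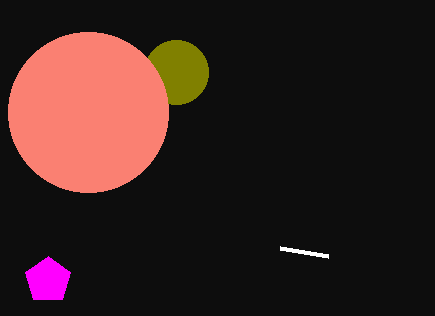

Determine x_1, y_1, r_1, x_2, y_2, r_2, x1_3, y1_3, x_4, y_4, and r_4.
x_1 = 176, y_1 = 72, r_1 = 32, x_2 = 48, y_2 = 280, r_2 = 24, x1_3 = 280, y1_3 = 248, x_4 = 88, y_4 = 112, r_4 = 80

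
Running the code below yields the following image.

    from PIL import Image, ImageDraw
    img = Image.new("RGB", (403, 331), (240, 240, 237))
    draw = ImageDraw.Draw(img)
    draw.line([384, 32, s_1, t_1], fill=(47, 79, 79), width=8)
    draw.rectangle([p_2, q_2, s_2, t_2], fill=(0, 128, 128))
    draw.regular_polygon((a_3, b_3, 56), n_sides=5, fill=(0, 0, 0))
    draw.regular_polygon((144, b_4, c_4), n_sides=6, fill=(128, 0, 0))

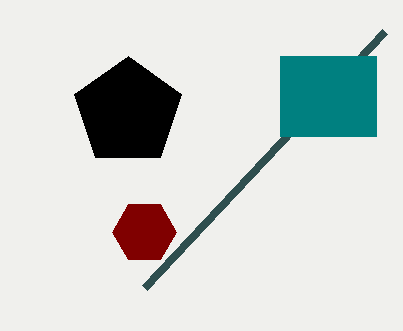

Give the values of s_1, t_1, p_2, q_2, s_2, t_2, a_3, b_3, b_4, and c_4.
s_1 = 144; t_1 = 288; p_2 = 280; q_2 = 56; s_2 = 376; t_2 = 136; a_3 = 128; b_3 = 112; b_4 = 232; c_4 = 32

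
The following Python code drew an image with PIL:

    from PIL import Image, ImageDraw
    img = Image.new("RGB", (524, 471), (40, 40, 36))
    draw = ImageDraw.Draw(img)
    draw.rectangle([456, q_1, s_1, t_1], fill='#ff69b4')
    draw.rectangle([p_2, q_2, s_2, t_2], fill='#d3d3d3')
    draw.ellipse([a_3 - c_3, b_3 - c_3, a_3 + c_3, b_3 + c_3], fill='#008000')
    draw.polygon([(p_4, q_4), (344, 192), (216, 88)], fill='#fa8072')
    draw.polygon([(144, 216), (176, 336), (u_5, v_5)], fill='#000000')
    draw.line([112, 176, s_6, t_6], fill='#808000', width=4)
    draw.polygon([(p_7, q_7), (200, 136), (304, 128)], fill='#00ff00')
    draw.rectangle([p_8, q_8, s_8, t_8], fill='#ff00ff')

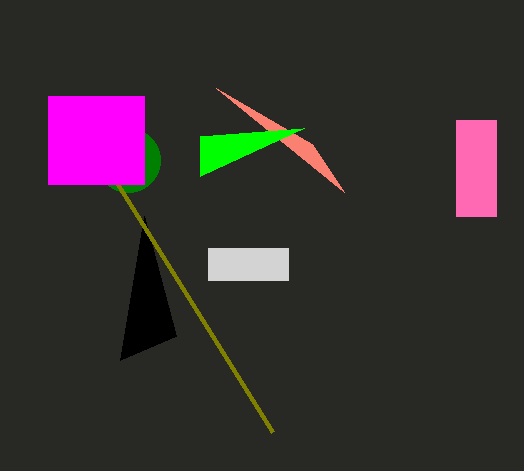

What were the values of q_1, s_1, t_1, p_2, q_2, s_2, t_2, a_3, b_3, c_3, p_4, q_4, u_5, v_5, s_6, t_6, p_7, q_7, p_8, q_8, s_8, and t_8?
q_1 = 120
s_1 = 496
t_1 = 216
p_2 = 208
q_2 = 248
s_2 = 288
t_2 = 280
a_3 = 128
b_3 = 160
c_3 = 32
p_4 = 312
q_4 = 144
u_5 = 120
v_5 = 360
s_6 = 272
t_6 = 432
p_7 = 200
q_7 = 176
p_8 = 48
q_8 = 96
s_8 = 144
t_8 = 184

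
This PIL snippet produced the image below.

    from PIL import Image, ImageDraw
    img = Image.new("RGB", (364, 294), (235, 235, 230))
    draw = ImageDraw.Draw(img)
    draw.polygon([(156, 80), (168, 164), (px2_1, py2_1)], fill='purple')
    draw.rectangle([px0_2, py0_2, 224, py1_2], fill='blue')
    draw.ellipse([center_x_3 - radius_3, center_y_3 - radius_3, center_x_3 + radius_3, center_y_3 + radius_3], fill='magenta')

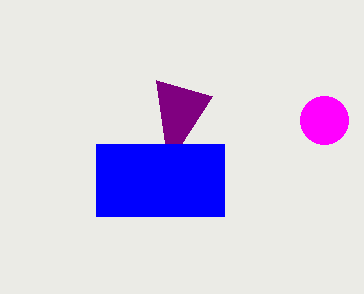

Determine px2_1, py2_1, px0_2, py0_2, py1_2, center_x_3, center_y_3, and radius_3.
px2_1 = 212
py2_1 = 96
px0_2 = 96
py0_2 = 144
py1_2 = 216
center_x_3 = 324
center_y_3 = 120
radius_3 = 24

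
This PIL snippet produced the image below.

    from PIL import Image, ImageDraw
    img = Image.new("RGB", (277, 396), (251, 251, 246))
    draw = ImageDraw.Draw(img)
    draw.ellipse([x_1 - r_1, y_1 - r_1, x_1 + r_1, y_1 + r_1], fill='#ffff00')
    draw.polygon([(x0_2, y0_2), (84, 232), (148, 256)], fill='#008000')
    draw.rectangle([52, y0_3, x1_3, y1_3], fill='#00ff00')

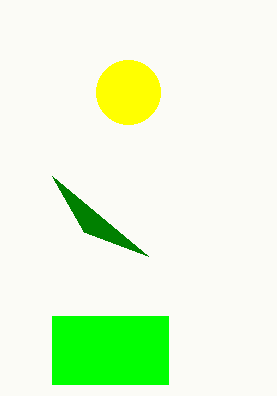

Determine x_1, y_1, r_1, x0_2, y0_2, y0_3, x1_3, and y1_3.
x_1 = 128, y_1 = 92, r_1 = 32, x0_2 = 52, y0_2 = 176, y0_3 = 316, x1_3 = 168, y1_3 = 384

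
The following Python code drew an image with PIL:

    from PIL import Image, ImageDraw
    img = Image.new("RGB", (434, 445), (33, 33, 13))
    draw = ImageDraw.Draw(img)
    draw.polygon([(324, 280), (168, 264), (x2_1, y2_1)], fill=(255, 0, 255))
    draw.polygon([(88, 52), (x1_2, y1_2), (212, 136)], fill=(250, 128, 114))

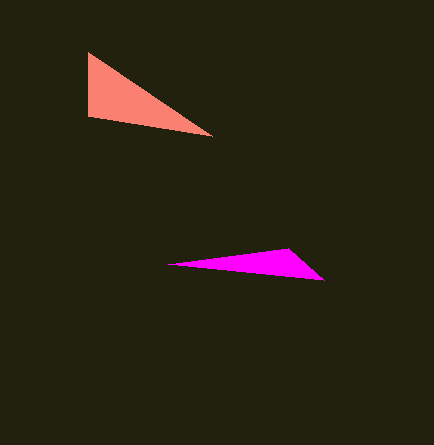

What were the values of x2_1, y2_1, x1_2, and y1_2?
x2_1 = 288; y2_1 = 248; x1_2 = 88; y1_2 = 116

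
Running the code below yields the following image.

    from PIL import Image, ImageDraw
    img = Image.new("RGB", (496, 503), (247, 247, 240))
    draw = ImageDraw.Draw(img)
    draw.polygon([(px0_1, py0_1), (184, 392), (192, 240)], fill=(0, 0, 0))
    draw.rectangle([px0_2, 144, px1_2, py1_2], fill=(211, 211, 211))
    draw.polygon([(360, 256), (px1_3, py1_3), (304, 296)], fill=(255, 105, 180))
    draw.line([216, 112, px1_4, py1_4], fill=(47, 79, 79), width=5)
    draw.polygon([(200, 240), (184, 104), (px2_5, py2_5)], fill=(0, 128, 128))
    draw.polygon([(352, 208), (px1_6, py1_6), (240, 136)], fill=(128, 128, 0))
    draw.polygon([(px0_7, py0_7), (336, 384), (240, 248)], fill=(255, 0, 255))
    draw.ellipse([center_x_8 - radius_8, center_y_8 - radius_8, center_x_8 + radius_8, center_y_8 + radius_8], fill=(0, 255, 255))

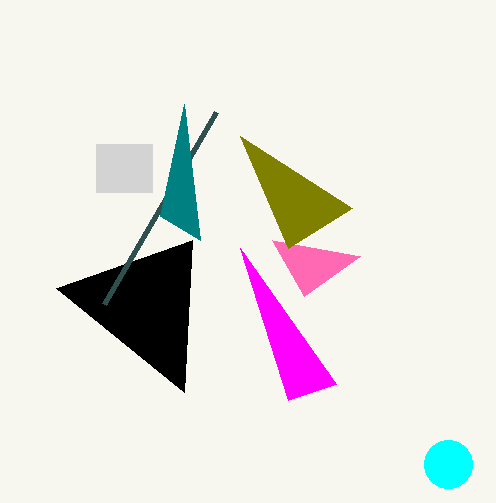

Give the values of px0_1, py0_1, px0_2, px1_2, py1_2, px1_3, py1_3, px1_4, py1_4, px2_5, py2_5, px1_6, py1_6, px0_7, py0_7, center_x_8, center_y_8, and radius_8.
px0_1 = 56, py0_1 = 288, px0_2 = 96, px1_2 = 152, py1_2 = 192, px1_3 = 272, py1_3 = 240, px1_4 = 104, py1_4 = 304, px2_5 = 160, py2_5 = 216, px1_6 = 288, py1_6 = 248, px0_7 = 288, py0_7 = 400, center_x_8 = 448, center_y_8 = 464, radius_8 = 24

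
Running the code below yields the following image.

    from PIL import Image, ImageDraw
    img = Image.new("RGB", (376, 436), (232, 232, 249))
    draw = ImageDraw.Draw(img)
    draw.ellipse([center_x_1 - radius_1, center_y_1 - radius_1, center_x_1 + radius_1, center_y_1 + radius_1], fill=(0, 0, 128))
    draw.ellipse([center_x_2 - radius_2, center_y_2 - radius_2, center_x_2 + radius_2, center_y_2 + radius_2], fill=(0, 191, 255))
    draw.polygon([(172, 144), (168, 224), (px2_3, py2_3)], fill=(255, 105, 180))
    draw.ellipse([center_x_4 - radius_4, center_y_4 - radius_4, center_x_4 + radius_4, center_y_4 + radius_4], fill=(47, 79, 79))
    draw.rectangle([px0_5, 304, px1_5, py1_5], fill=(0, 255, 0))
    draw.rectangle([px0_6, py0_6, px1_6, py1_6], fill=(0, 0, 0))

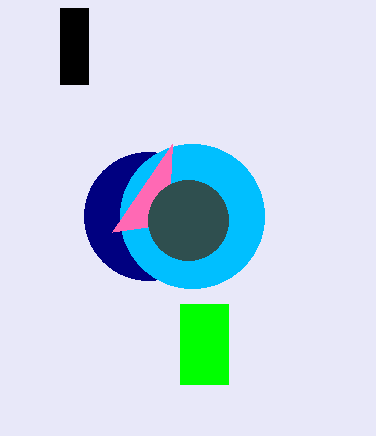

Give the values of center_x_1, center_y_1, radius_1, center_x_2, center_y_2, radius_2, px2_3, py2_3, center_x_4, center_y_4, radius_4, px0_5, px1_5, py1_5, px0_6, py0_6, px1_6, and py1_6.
center_x_1 = 148, center_y_1 = 216, radius_1 = 64, center_x_2 = 192, center_y_2 = 216, radius_2 = 72, px2_3 = 112, py2_3 = 232, center_x_4 = 188, center_y_4 = 220, radius_4 = 40, px0_5 = 180, px1_5 = 228, py1_5 = 384, px0_6 = 60, py0_6 = 8, px1_6 = 88, py1_6 = 84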